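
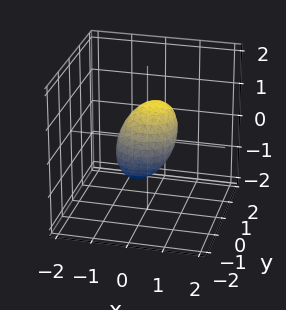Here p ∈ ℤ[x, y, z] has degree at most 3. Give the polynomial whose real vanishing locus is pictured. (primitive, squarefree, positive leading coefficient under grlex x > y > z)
3*x^2 - x*z + 3*y^2 - 3*y*z + 3*z^2 - 2

Degree: a generic line meets the surface in up to 2 points, so deg p = 2.
Solving for integer coefficients yields p as stated.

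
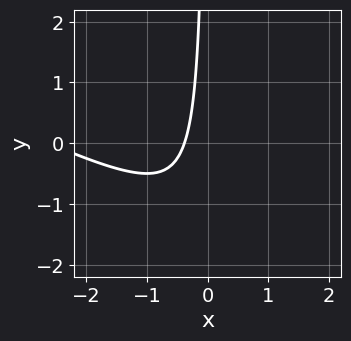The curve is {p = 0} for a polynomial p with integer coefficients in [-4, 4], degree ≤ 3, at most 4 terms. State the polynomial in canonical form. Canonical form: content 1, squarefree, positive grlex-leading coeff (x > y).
Degree: a generic line meets the curve in up to 2 points, so deg p = 2.
Reading off the gridlines: no y-intercept at any integer in the box.
Together with the visible shape, these determine p as stated.

x^2 + 2*x*y + 3*x + 1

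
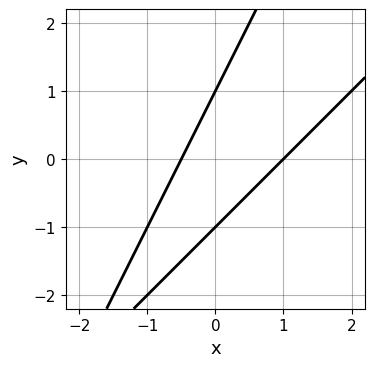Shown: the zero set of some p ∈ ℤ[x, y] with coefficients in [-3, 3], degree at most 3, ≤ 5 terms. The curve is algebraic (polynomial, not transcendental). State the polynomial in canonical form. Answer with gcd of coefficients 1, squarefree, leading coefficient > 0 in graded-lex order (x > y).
2*x^2 - 3*x*y + y^2 - x - 1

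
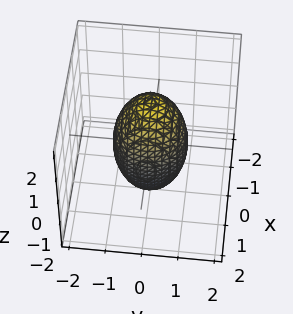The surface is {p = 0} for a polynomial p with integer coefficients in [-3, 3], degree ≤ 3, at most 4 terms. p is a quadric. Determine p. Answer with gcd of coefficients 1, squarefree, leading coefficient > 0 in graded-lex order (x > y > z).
3*x^2 + 3*y^2 + z^2 - 3

deg p = 2. A closed, bounded, convex surface; a quadric.
Symmetries: mirror symmetry z ↦ −z ⇒ only even powers of z; rotational symmetry about the z-axis ⇒ p depends on x, y only through x² + y².
From the visible intercepts: among the integer gridlines, it crosses the y-axis at y ∈ {-1, 1}; the x-axis gridline crossings are at x ∈ {-1, 1}; a circular section at z = 1 has radius between 0 and 1.
Together with the visible shape, these determine p as stated.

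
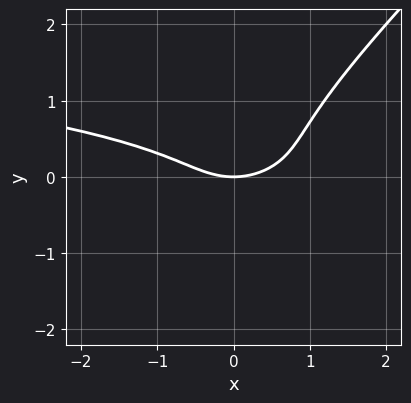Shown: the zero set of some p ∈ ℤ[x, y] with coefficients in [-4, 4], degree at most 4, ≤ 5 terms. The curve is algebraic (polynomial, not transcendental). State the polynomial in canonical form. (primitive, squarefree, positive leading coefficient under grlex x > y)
3*x*y^2 - 3*y^3 + x^2 - 2*y

1. deg p = 3.
2. Checking where it meets the axes: it meets the y-axis at y = 0 (among the integer gridlines); it crosses the x-axis at the gridline x = 0.
3. Putting this together gives p.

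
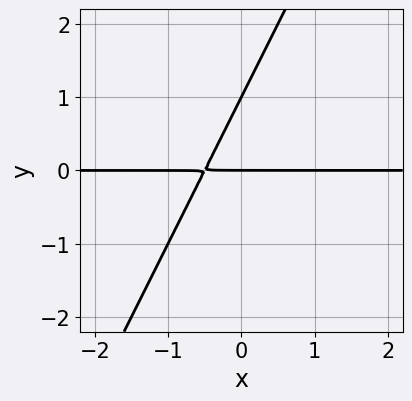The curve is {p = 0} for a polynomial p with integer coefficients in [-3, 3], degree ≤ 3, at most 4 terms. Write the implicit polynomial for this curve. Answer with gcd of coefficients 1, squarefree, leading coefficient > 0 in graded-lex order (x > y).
First, the degree is 2 — the shape is more complex than any degree-1 curve.
Then, against the integer gridlines: the visible x-axis segment lies entirely on the curve; the y-axis gridline crossings are at y ∈ {0, 1}.
Finally, these observations pin down the coefficients.

2*x*y - y^2 + y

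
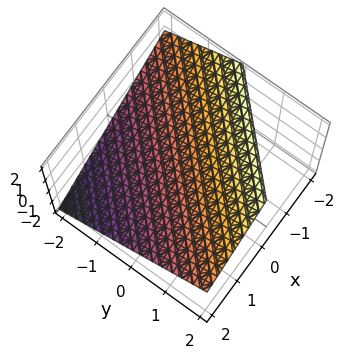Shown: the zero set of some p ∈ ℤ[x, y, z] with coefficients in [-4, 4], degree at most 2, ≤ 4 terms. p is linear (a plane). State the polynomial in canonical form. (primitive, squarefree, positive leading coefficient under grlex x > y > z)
2*x - 2*y + 3*z - 2

1. The degree is 1 — the surface is flat (a plane).
2. From the axis intercepts and sections: it meets the y-axis at y = -1 (among the integer gridlines); it meets the x-axis at x = 1 (among the integer gridlines).
3. The integer polynomial consistent with all of this is the stated p.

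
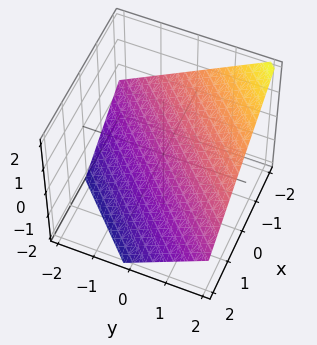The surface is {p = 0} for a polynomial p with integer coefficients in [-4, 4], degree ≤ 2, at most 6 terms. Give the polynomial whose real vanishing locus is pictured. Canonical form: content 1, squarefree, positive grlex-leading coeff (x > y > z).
1. Degree: the surface is flat (a plane), so deg p = 1.
2. Observable constraints: it meets the x-axis at x = -1 (among the integer gridlines); one y-axis crossing is at y = 1.
3. Fitting integer coefficients to these (and the overall shape) gives p.

2*x - 2*y + 3*z + 2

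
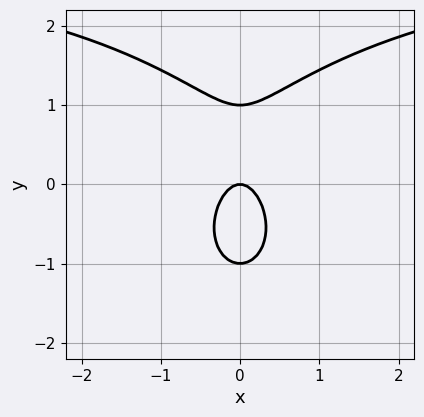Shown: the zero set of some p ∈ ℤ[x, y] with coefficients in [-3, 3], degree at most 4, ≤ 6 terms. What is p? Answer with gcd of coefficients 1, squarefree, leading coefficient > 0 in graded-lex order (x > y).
x^2*y + y^3 - 3*x^2 - y

Degree: the shape is more complex than any degree-2 curve, so deg p = 3.
Symmetries: it's symmetric under x → −x, forcing even powers of x.
Checking where it meets the axes: among the integer gridlines, it crosses the y-axis at y ∈ {-1, 0, 1}; it meets the x-axis at x = 0 (among the integer gridlines).
These observations pin down the coefficients.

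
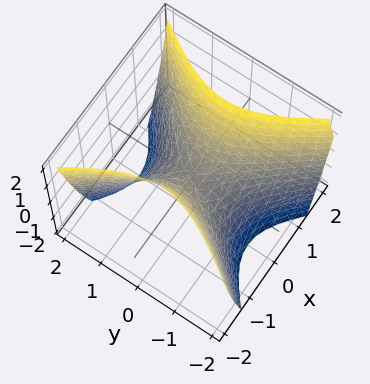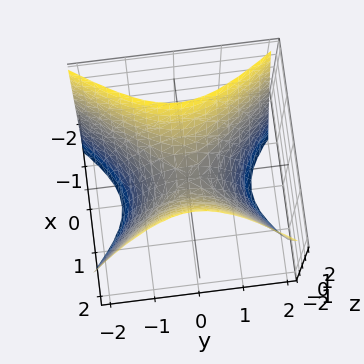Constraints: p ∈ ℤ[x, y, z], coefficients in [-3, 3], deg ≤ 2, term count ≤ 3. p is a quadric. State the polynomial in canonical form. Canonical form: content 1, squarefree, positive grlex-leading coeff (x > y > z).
3*x^2 - 2*y^2 - 2*z

First, the degree is 2 — a hyperbolic paraboloid; a quadric.
Next, symmetries: mirror symmetry x ↦ −x ⇒ only even powers of x; mirror symmetry y ↦ −y ⇒ only even powers of y.
Then, from the visible intercepts: one x-axis crossing is at x = 0; it crosses the y-axis at the gridline y = 0.
Finally, these observations pin down the coefficients.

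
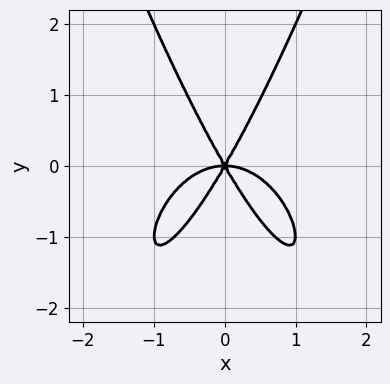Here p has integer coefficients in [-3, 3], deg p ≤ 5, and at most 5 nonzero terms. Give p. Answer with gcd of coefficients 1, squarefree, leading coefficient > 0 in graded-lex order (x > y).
(a) The degree is 4 — the shape is more complex than any degree-3 curve.
(b) Symmetries: it's symmetric under x → −x, forcing even powers of x.
(c) Against the integer gridlines: one x-axis crossing is at x = 0; it meets the y-axis at y = 0 (among the integer gridlines).
(d) Together with the visible shape, these determine p as stated.

2*x^4 + 3*x^2*y - y^3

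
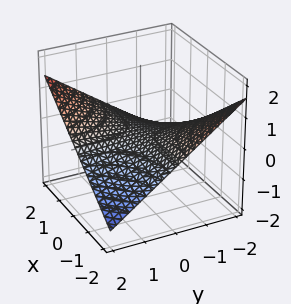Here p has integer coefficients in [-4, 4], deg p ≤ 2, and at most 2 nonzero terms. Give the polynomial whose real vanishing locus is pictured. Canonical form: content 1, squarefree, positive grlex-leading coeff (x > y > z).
x*y - 3*z

1. The degree is 2 — a hyperbolic paraboloid; a quadric.
2. Reading off the gridlines: the visible x-axis segment lies entirely on the surface; it meets the z-axis at z = 0 (among the integer gridlines).
3. Matching integer coefficients to the picture gives p.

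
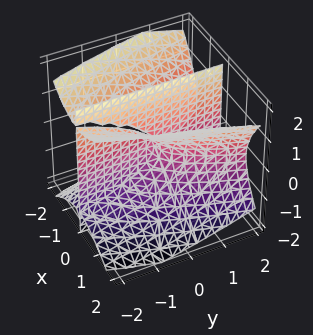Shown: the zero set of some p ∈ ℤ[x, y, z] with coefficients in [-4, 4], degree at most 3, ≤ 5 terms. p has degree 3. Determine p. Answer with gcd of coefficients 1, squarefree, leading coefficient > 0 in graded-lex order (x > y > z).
x^3 - x*z^2 - x*y

First, I count 2 distinct pieces. Treating them together as one polynomial.
Then, degree: no degree-2 surface has this shape, so deg p = 3.
Next, reading off the gridlines: one x-axis crossing is at x = 0; the visible z-axis segment lies entirely on the surface.
Finally, fitting integer coefficients to these (and the overall shape) gives p. Check: (0, 2, 0) on the y-axis lies on the surface, and p(0, 2, 0) = 0. ✓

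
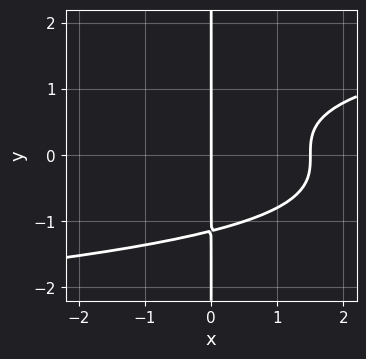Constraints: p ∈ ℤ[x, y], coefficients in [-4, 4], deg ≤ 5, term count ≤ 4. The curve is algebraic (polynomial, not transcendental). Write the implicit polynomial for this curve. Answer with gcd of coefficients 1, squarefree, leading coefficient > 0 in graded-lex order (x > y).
2*x*y^3 - 2*x^2 + 3*x

1. deg p = 4. The shape is more complex than any degree-3 curve.
2. Reading off the gridlines: one x-axis crossing is at x = 0; the visible y-axis segment lies entirely on the curve.
3. The integer polynomial consistent with all of this is the stated p.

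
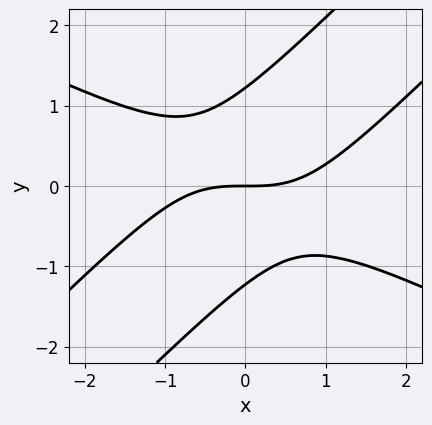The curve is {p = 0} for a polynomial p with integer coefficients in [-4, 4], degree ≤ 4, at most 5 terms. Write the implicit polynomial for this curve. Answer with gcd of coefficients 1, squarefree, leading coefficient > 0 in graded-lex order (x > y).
x^3 - 3*x*y^2 + 2*y^3 - 3*y

The degree is 3 — a generic line meets the curve in up to 3 points.
Checking where it meets the axes: it meets the x-axis at x = 0 (among the integer gridlines); it meets the y-axis at y = 0 (among the integer gridlines).
Matching integer coefficients to the picture gives p.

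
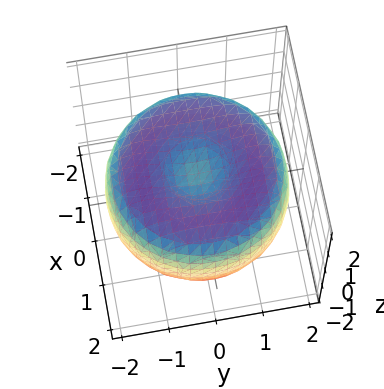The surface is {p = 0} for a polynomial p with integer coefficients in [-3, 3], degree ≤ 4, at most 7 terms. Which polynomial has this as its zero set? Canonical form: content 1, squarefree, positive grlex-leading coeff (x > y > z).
(a) The degree is 4 — a generic line meets the surface in up to 4 points.
(b) Symmetries: the surface is invariant under rotation about z: p = q(x² + y², z).
(c) From the visible intercepts: a circular section at z = 0 has radius between 1 and 2.
(d) These observations pin down the coefficients.

x^4 + 2*x^2*y^2 + y^4 - 3*x^2 - 3*y^2 + 3*z^2 - 2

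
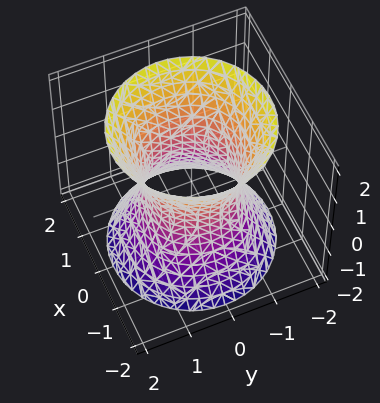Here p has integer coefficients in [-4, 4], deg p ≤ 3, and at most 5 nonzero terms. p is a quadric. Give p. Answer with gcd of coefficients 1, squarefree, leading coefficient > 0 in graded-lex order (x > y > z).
First, degree: an hourglass — one-sheet hyperboloid; a quadric, so deg p = 2.
Then, symmetries: the z ↦ −z reflection is a symmetry, so z appears only in even powers; the surface is invariant under rotation about z: p = q(x² + y², z).
Next, observable constraints: no z-intercept at any integer in the box; among the integer gridlines, it crosses the y-axis at y ∈ {-1, 1}; the x-axis gridline crossings are at x ∈ {-1, 1}; a circular section at z = 2 has radius between 1 and 2.
Finally, together with the visible shape, these determine p as stated.

2*x^2 + 2*y^2 - z^2 - 2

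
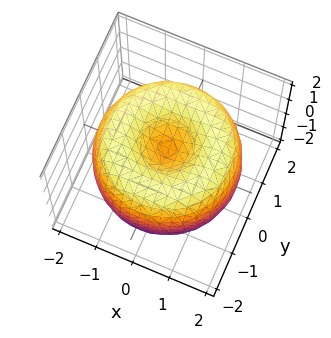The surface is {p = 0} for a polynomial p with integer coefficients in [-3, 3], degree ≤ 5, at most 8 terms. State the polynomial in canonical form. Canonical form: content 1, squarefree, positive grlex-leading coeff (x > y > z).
Degree: a generic line meets the surface in up to 4 points, so deg p = 4.
By symmetry, every cross-section ⟂ z is a circle, so x, y appear only via x² + y².
Reading off the gridlines: a circular section at z = 0 has radius between 1 and 2.
Matching integer coefficients to the picture gives p.

x^4 + 2*x^2*y^2 + y^4 - 3*x^2 - 3*y^2 + 2*z^2 - 1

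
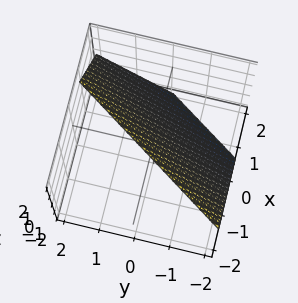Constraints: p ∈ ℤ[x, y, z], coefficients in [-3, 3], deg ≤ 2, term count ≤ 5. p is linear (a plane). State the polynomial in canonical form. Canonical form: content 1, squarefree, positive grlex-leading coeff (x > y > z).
3*x - 2*y + 2*z - 2

(a) Degree: the surface is flat (a plane), so deg p = 1.
(b) From the visible intercepts: it crosses the z-axis at the gridline z = 1; one y-axis crossing is at y = -1.
(c) Fitting integer coefficients to these (and the overall shape) gives p.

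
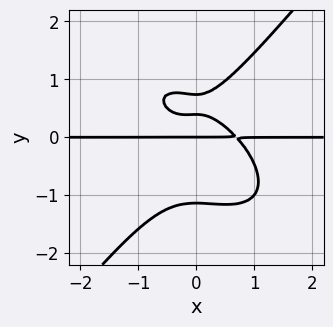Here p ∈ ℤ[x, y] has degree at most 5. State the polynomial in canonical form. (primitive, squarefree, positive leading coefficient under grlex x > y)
1. Degree: no degree-3 curve has this shape, so deg p = 4.
2. Observable constraints: the visible x-axis segment lies entirely on the curve; it crosses the y-axis at the gridline y = 0.
3. Assembling these constraints gives the stated polynomial.

3*x^3*y + 2*x^2*y^2 - 3*y^4 + 3*y^2 - y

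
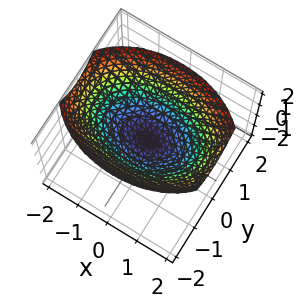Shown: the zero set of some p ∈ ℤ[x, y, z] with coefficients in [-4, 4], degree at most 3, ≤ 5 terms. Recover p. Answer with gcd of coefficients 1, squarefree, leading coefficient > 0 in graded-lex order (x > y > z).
x^2 + 2*y^2 - 3*z

First, deg p = 2. A single bowl opening along one axis; a quadric.
Then, symmetries: mirror symmetry y ↦ −y ⇒ only even powers of y; mirror symmetry x ↦ −x ⇒ only even powers of x.
Next, observable constraints: one x-axis crossing is at x = 0; it meets the z-axis at z = 0 (among the integer gridlines).
Finally, matching integer coefficients to the picture gives p.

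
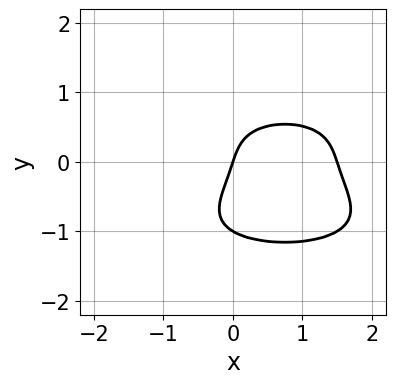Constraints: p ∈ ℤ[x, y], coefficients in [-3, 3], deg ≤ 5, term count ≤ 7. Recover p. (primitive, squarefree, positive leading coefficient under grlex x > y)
(a) Degree: the shape is more complex than any degree-3 curve, so deg p = 4.
(b) Reading off the gridlines: the y-axis gridline crossings are at y ∈ {-1, 0}; it crosses the x-axis at the gridline x = 0.
(c) The integer polynomial consistent with all of this is the stated p.

3*y^4 + 2*y^3 + 2*x^2 - 3*x + y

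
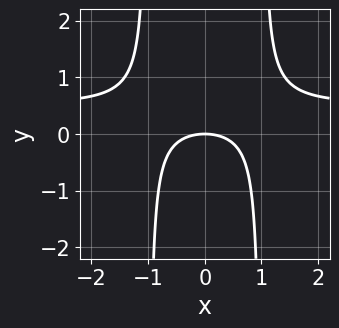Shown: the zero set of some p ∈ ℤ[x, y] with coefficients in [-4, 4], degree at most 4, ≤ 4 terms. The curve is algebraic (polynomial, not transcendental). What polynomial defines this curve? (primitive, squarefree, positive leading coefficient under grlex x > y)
2*x^2*y - x^2 - 2*y

1. The degree is 3 — a generic line meets the curve in up to 3 points.
2. Symmetries: the x ↦ −x reflection is a symmetry, so x appears only in even powers.
3. Checking where it meets the axes: it meets the y-axis at y = 0 (among the integer gridlines); it crosses the x-axis at the gridline x = 0.
4. Together with the visible shape, these determine p as stated.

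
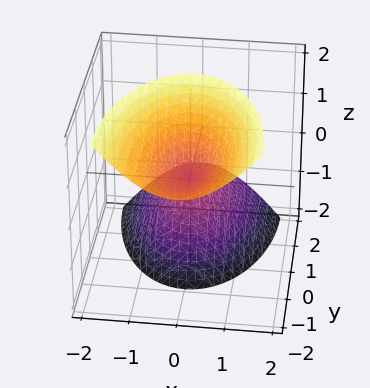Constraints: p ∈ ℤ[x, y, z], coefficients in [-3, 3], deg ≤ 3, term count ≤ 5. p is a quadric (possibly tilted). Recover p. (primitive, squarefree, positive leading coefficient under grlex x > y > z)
(a) The picture has 2 separate pieces. Treating them together as one polynomial.
(b) The degree is 2 — no degree-1 surface has this shape.
(c) From the visible intercepts: one x-axis crossing is at x = 0; it crosses the y-axis at the gridline y = 0; it crosses the z-axis at the gridline z = 0.
(d) The integer polynomial consistent with all of this is the stated p.

3*x^2 + y^2 + 2*y*z - z^2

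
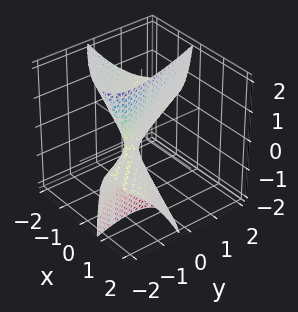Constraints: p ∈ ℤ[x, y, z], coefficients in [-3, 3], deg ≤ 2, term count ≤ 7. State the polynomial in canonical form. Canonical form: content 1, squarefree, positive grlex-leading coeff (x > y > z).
2*x^2 + 3*x*y + 2*x*z + y^2 - z

(a) Degree: no degree-1 surface has this shape, so deg p = 2.
(b) Reading off the gridlines: one y-axis crossing is at y = 0; it meets the x-axis at x = 0 (among the integer gridlines); it crosses the z-axis at the gridline z = 0.
(c) Matching integer coefficients to the picture gives p.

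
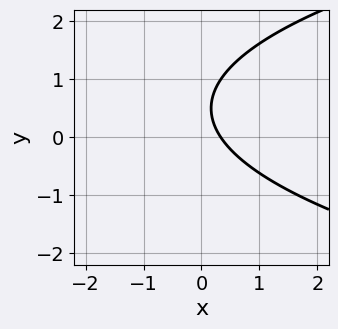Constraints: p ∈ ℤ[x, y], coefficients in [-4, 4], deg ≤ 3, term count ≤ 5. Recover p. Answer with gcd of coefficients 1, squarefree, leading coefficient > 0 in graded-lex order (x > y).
2*y^2 - 3*x - 2*y + 1

First, the degree is 2 — no degree-1 curve has this shape.
Next, against the integer gridlines: the curve avoids every integer y-axis point in the box.
Finally, these observations pin down the coefficients.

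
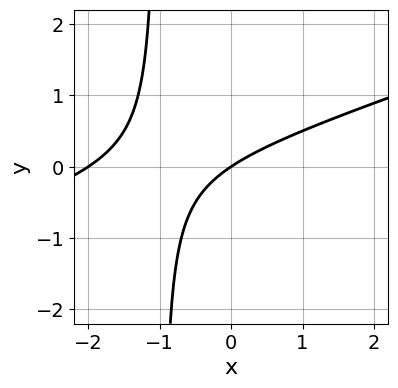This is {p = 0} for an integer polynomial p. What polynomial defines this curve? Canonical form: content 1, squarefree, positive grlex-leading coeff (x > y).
x^2 - 3*x*y + 2*x - 3*y

First, degree: a generic line meets the curve in up to 2 points, so deg p = 2.
Next, against the integer gridlines: it meets the y-axis at y = 0 (among the integer gridlines); among the integer gridlines, it crosses the x-axis at x ∈ {-2, 0}.
Finally, matching integer coefficients to the picture gives p.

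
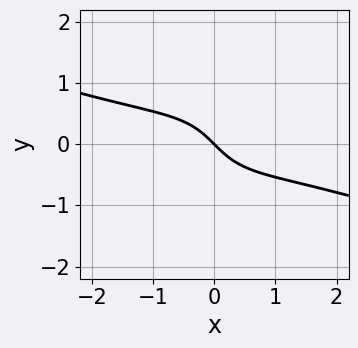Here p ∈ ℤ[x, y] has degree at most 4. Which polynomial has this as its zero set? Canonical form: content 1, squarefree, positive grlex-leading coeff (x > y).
The degree is 3 — a generic line meets the curve in up to 3 points.
From the axis intercepts and sections: it crosses the y-axis at the gridline y = 0; it meets the x-axis at x = 0 (among the integer gridlines).
Fitting integer coefficients to these (and the overall shape) gives p.

x^3 + 3*x^2*y + 2*y^3 + 2*x + 2*y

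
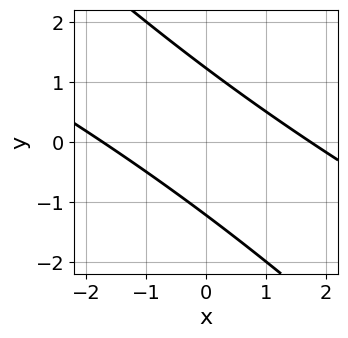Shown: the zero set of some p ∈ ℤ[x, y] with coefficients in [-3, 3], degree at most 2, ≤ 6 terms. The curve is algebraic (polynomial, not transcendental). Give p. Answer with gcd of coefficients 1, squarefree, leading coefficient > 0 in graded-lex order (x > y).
1. deg p = 2. A generic line meets the curve in up to 2 points.
2. Matching integer coefficients to the picture gives p.

x^2 + 3*x*y + 2*y^2 - 3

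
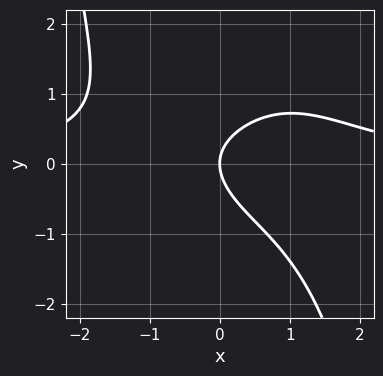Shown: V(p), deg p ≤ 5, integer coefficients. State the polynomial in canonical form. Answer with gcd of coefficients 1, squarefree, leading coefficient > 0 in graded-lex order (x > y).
1. Degree: no degree-3 curve has this shape, so deg p = 4.
2. From the visible intercepts: it crosses the x-axis at the gridline x = 0; it meets the y-axis at y = 0 (among the integer gridlines).
3. Solving for integer coefficients yields p as stated.

x^3*y + x*y + 3*y^2 - 3*x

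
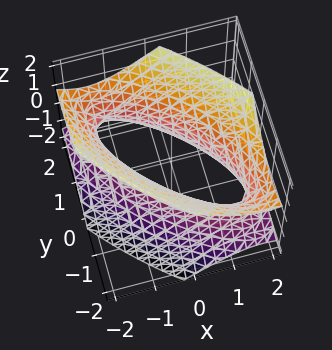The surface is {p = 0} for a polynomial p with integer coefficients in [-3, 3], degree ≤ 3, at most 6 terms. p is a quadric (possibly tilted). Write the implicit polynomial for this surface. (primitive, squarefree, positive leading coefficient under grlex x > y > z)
(a) The degree is 2 — no degree-1 surface has this shape.
(b) Observable constraints: the x-axis gridline crossings are at x ∈ {-1, 1}; the surface avoids every integer z-axis point in the box.
(c) Putting this together gives p. Check: (0, -1, 0) on the y-axis lies on the surface, and p(0, -1, 0) = 0. ✓

2*x^2 + 3*x*y + 2*y^2 - 2*z^2 - 2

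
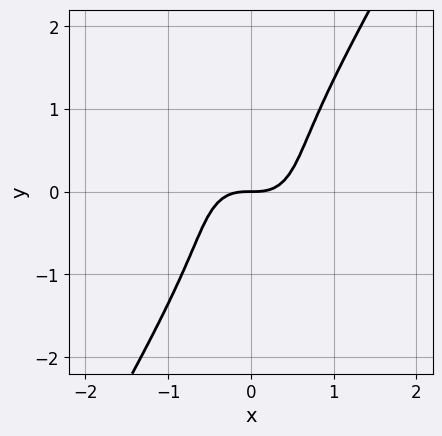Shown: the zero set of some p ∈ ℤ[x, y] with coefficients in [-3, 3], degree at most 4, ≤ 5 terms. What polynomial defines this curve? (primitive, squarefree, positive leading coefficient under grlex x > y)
2*x^3 + x*y^2 - y^3 - y

1. Degree: no degree-2 curve has this shape, so deg p = 3.
2. From the axis intercepts and sections: it meets the x-axis at x = 0 (among the integer gridlines); one y-axis crossing is at y = 0.
3. Solving for integer coefficients yields p as stated.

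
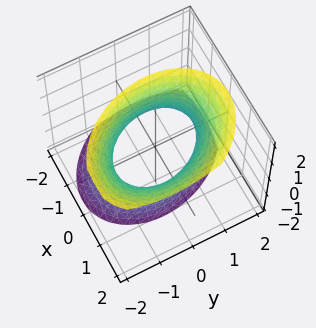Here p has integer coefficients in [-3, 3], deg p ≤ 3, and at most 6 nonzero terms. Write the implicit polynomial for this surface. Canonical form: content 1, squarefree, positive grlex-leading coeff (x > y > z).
Degree: no degree-1 surface has this shape, so deg p = 2.
Against the integer gridlines: it misses every integer gridline on the z-axis; among the integer gridlines, it crosses the x-axis at x ∈ {-1, 1}.
Fitting integer coefficients to these (and the overall shape) gives p.

3*x^2 + x*y - 2*x*z + 2*y^2 - z^2 - 3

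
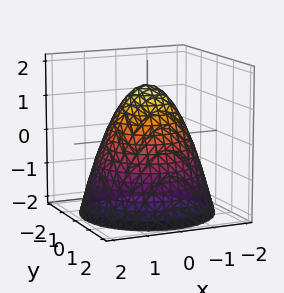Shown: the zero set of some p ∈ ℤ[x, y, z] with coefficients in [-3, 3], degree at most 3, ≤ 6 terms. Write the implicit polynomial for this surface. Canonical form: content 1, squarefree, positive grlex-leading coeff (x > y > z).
deg p = 2.
Symmetries: the z-axis is an axis of rotation, so x and y enter only as x² + y².
Reading off the gridlines: a circular section at z = -1 has radius between 1 and 2.
The integer polynomial consistent with all of this is the stated p.

2*x^2 + 2*y^2 + 2*z - 3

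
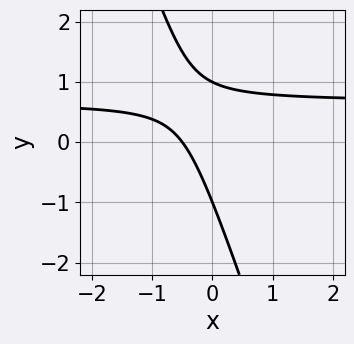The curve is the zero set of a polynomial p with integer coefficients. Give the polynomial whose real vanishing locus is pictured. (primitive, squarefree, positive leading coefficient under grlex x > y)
3*x*y + y^2 - 2*x - 1

First, degree: a generic line meets the curve in up to 2 points, so deg p = 2.
Then, observable constraints: among the integer gridlines, it crosses the y-axis at y ∈ {-1, 1}.
Finally, these observations pin down the coefficients.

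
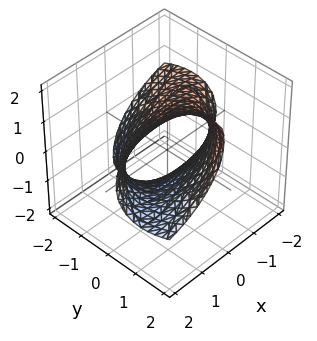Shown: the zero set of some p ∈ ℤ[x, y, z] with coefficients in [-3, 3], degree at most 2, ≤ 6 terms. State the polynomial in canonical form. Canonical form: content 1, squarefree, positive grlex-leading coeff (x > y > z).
1. The degree is 2 — a generic line meets the surface in up to 2 points.
2. The integer polynomial consistent with all of this is the stated p.

x^2 - 3*x*y + 2*y^2 - 3*y*z + 2*z^2 - 3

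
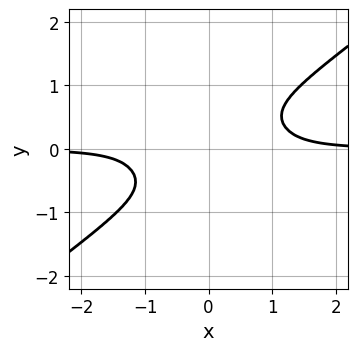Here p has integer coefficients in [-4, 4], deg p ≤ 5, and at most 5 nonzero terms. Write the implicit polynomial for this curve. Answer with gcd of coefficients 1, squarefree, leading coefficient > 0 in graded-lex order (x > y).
2*x^3*y - x^2*y^2 - 3*y^4 - 1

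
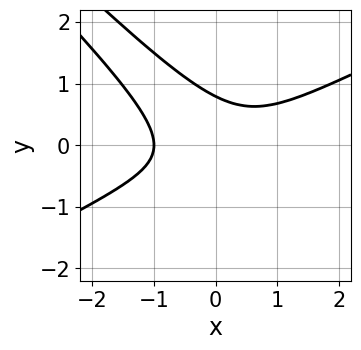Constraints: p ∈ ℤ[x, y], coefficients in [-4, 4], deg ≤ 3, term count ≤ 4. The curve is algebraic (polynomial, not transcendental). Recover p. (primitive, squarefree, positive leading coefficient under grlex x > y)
1. deg p = 3. A generic line meets the curve in up to 3 points.
2. Observable constraints: it crosses the x-axis at the gridline x = -1.
3. Together with the visible shape, these determine p as stated.

x^3 - 3*x*y^2 - 2*y^3 + 1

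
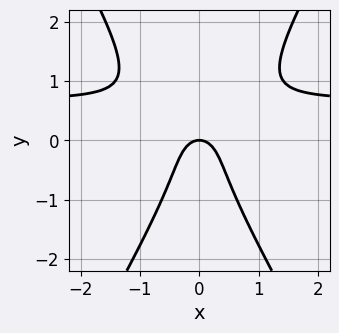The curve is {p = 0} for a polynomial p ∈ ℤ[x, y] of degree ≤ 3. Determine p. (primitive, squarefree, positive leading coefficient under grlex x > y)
3*x^2*y - y^3 - 2*x^2 - y

(a) deg p = 3. A generic line meets the curve in up to 3 points.
(b) Symmetries: mirror symmetry x ↦ −x ⇒ only even powers of x.
(c) Checking where it meets the axes: one x-axis crossing is at x = 0; it crosses the y-axis at the gridline y = 0.
(d) These observations pin down the coefficients.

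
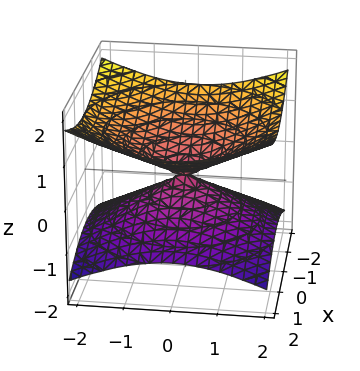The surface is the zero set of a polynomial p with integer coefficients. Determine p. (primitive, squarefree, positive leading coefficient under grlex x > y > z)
Degree: two nappes meeting at a single point; a quadric, so deg p = 2.
Symmetries: it's symmetric under z → −z, forcing even powers of z; the z-axis is an axis of rotation, so x and y enter only as x² + y².
From the visible intercepts: a circular section at z = 1 has radius between 1 and 2; one z-axis crossing is at z = 0.
Fitting integer coefficients to these (and the overall shape) gives p.

x^2 + y^2 - 3*z^2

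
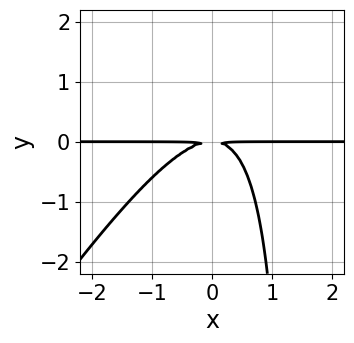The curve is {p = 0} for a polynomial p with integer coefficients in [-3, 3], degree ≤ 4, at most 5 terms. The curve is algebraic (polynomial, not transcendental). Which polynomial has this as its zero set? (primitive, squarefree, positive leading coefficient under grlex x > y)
3*x^2*y - 2*x*y^2 + 3*y^2

First, deg p = 3. The shape is more complex than any degree-2 curve.
Then, from the axis intercepts and sections: every point of the x-axis in the box is on the curve.
Finally, these observations pin down the coefficients.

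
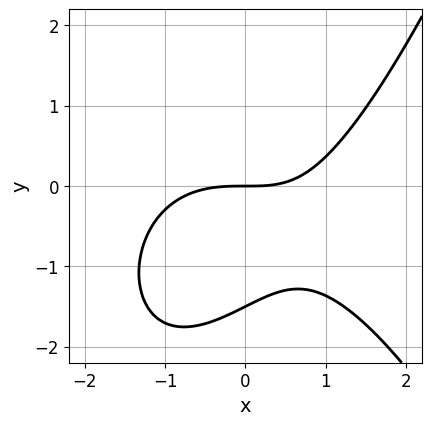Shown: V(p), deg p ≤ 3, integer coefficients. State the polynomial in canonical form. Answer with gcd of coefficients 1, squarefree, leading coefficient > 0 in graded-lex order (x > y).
deg p = 3.
Against the integer gridlines: it crosses the x-axis at the gridline x = 0; one y-axis crossing is at y = 0.
Solving for integer coefficients yields p as stated.

x^3 + x*y - 2*y^2 - 3*y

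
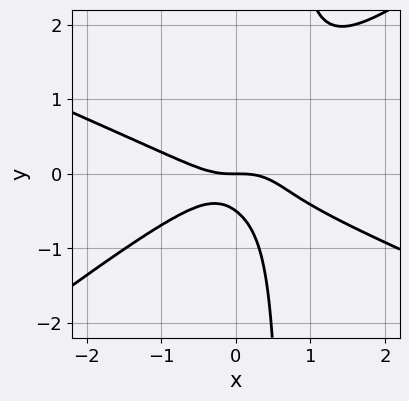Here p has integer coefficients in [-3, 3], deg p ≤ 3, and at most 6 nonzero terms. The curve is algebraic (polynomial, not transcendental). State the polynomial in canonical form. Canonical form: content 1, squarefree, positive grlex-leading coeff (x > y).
First, the degree is 3 — no degree-2 curve has this shape.
Then, from the axis intercepts and sections: it crosses the x-axis at the gridline x = 0; one y-axis crossing is at y = 0.
Finally, matching integer coefficients to the picture gives p.

x^3 + x^2*y - 3*x*y^2 + 2*y^2 + y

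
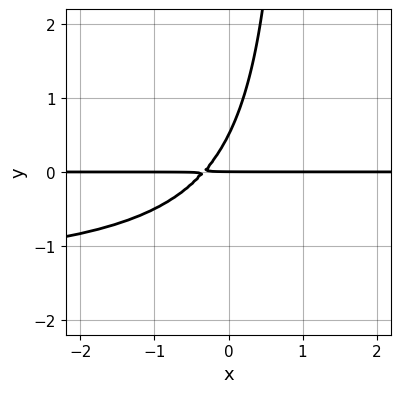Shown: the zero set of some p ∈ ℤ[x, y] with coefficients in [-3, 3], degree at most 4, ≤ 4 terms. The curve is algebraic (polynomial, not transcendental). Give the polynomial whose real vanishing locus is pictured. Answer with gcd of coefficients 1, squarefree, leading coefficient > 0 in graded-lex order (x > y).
2*x*y^2 + 3*x*y - 2*y^2 + y

First, degree: a generic line meets the curve in up to 3 points, so deg p = 3.
Next, observable constraints: the visible x-axis segment lies entirely on the curve; it meets the y-axis at y = 0 (among the integer gridlines).
Finally, together with the visible shape, these determine p as stated.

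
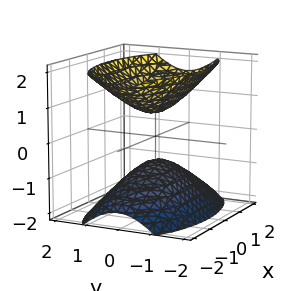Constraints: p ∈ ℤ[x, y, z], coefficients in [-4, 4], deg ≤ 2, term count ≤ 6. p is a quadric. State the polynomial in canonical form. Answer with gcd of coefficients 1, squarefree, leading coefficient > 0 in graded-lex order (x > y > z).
First, the picture has 2 separate pieces.
Next, the degree is 2 — two sheets facing apart; a quadric.
Then, symmetries: it's symmetric under z → −z, forcing even powers of z; mirror symmetry y ↦ −y ⇒ only even powers of y; it's symmetric under x → −x, forcing even powers of x.
Next, reading off the gridlines: no x-intercept at any integer in the box; the surface avoids every integer y-axis point in the box.
Finally, putting this together gives p.

x^2 + 3*y^2 - 2*z^2 + 1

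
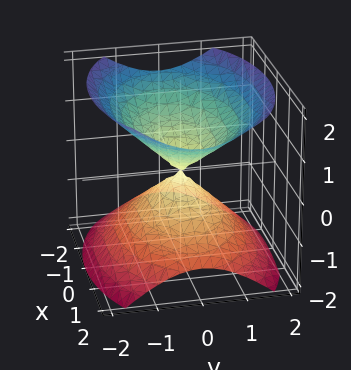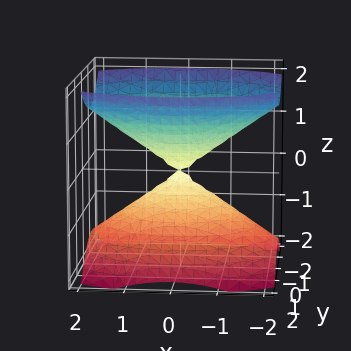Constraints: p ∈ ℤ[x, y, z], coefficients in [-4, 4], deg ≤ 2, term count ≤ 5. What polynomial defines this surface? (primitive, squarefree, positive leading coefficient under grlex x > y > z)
(a) I count 2 distinct pieces. They look like related sheets of one shape, so recover p as a whole.
(b) deg p = 2. A double cone through the origin; a quadric.
(c) Symmetries: mirror symmetry x ↦ −x ⇒ only even powers of x; it's symmetric under z → −z, forcing even powers of z; the y ↦ −y reflection is a symmetry, so y appears only in even powers.
(d) Observable constraints: one x-axis crossing is at x = 0; one z-axis crossing is at z = 0; one y-axis crossing is at y = 0.
(e) Fitting integer coefficients to these (and the overall shape) gives p.

x^2 + 2*y^2 - 2*z^2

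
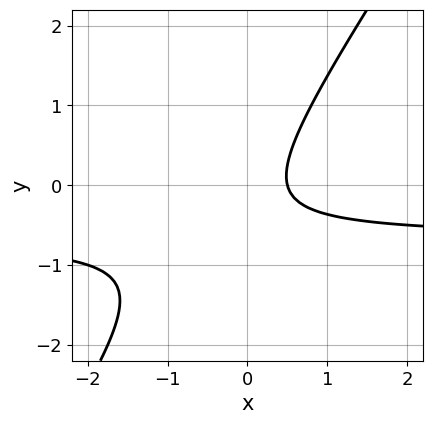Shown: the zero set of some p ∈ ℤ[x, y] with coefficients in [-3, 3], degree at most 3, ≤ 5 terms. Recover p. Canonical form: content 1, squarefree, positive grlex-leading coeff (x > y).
3*x*y - 2*y^2 + 2*x - y - 1

First, degree: a generic line meets the curve in up to 2 points, so deg p = 2.
Then, observable constraints: the curve avoids every integer y-axis point in the box.
Finally, assembling these constraints gives the stated polynomial.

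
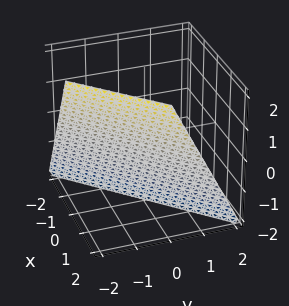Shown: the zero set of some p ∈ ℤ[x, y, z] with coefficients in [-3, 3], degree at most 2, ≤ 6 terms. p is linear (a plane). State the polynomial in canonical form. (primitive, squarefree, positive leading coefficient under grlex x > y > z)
2*x - 2*y - z - 2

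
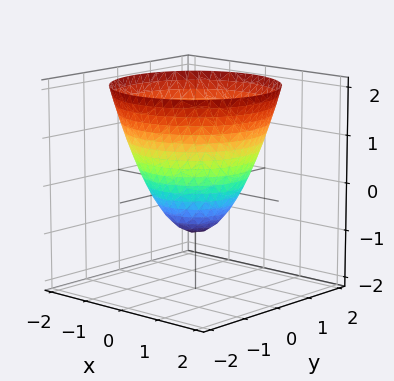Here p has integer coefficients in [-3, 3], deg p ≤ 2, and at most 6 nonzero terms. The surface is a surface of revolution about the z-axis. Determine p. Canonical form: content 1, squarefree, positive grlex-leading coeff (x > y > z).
deg p = 2.
Symmetries: the surface is invariant under rotation about z: p = q(x² + y², z).
From the axis intercepts and sections: a circular section at z = 2 has radius between 1 and 2; the x-axis gridline crossings are at x ∈ {-1, 1}; one z-axis crossing is at z = -1; among the integer gridlines, it crosses the y-axis at y ∈ {-1, 1}.
Solving for integer coefficients yields p as stated.

x^2 + y^2 - z - 1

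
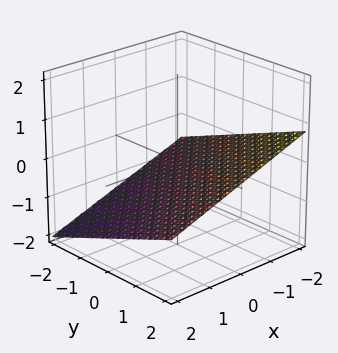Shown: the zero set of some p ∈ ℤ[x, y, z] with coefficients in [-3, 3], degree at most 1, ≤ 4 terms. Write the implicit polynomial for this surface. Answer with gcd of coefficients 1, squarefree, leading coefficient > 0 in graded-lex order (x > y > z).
x - y + 3*z + 2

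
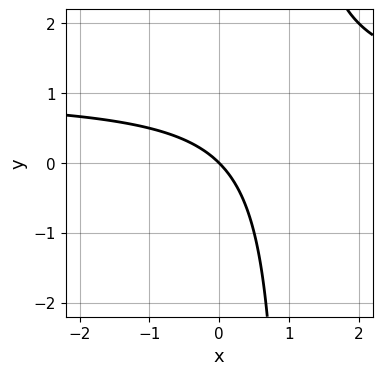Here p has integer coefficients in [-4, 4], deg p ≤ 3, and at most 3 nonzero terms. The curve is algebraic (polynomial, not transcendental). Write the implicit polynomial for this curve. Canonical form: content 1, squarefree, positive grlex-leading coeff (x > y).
First, the degree is 2 — the shape is more complex than any degree-1 curve.
Next, checking where it meets the axes: it crosses the x-axis at the gridline x = 0; it meets the y-axis at y = 0 (among the integer gridlines).
Finally, matching integer coefficients to the picture gives p.

x*y - x - y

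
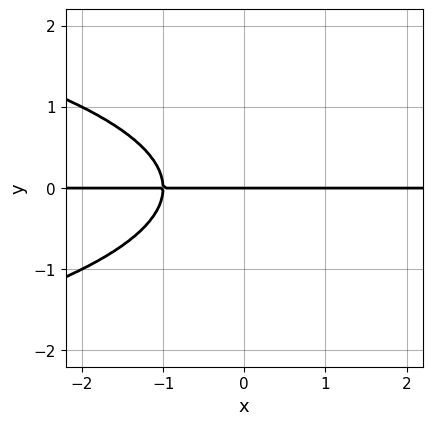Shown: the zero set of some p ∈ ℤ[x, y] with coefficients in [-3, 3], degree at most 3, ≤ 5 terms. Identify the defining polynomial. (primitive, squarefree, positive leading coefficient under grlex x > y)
y^3 + x*y + y

1. The degree is 3 — no degree-2 curve has this shape.
2. From the visible intercepts: every point of the x-axis in the box is on the curve; it meets the y-axis at y = 0 (among the integer gridlines).
3. Assembling these constraints gives the stated polynomial.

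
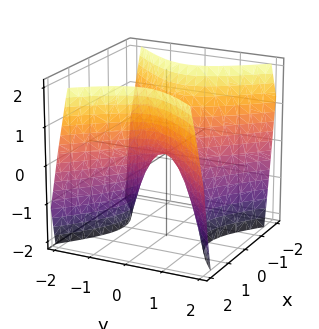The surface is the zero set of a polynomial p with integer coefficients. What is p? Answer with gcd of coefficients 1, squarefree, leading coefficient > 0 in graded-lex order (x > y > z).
3*x^2 - 3*y^2 - 2*z

The degree is 2 — a hyperbolic paraboloid; a quadric.
Symmetries: the y ↦ −y reflection is a symmetry, so y appears only in even powers; mirror symmetry x ↦ −x ⇒ only even powers of x.
Observable constraints: it crosses the x-axis at the gridline x = 0; it meets the y-axis at y = 0 (among the integer gridlines); it crosses the z-axis at the gridline z = 0.
Matching integer coefficients to the picture gives p.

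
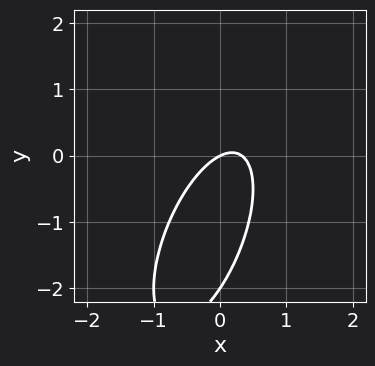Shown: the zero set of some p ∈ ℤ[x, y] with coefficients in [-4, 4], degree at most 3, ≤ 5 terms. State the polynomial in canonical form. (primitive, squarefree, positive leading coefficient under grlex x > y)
First, the degree is 2 — no degree-1 curve has this shape.
Next, observable constraints: among the integer gridlines, it crosses the y-axis at y ∈ {-2, 0}; it crosses the x-axis at the gridline x = 0.
Finally, these observations pin down the coefficients.

3*x^2 - 2*x*y + y^2 - x + 2*y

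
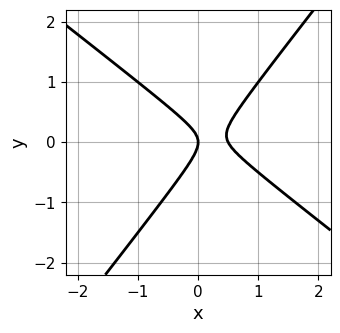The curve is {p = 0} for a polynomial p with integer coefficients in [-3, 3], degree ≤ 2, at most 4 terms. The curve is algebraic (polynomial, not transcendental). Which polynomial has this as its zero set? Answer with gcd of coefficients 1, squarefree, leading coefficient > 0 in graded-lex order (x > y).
(a) Degree: the shape is more complex than any degree-1 curve, so deg p = 2.
(b) Reading off the gridlines: it crosses the y-axis at the gridline y = 0; it meets the x-axis at x = 0 (among the integer gridlines).
(c) These observations pin down the coefficients.

2*x^2 + x*y - 2*y^2 - x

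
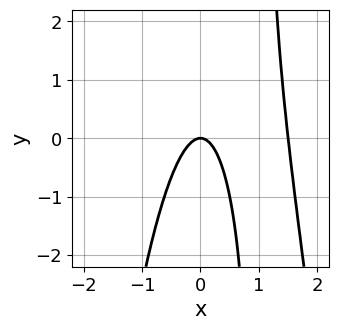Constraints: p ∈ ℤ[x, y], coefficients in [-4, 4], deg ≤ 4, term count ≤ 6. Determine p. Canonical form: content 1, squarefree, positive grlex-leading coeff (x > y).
Degree: no degree-2 curve has this shape, so deg p = 3.
From the visible intercepts: one x-axis crossing is at x = 0; one y-axis crossing is at y = 0.
Together with the visible shape, these determine p as stated.

2*x^3 - 3*x^2 + x*y - y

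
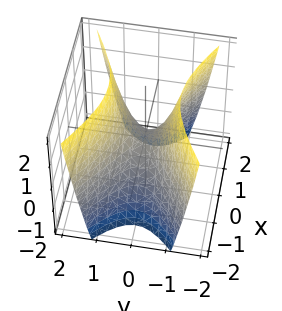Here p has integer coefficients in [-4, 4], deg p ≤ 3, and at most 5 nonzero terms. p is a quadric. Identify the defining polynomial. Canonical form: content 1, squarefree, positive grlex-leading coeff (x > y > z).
x^2 - 2*y^2 + z

First, deg p = 2. A saddle surface; a quadric.
Next, symmetries: the x ↦ −x reflection is a symmetry, so x appears only in even powers; it's symmetric under y → −y, forcing even powers of y.
Next, from the axis intercepts and sections: it crosses the x-axis at the gridline x = 0; it crosses the y-axis at the gridline y = 0; one z-axis crossing is at z = 0.
Finally, matching integer coefficients to the picture gives p.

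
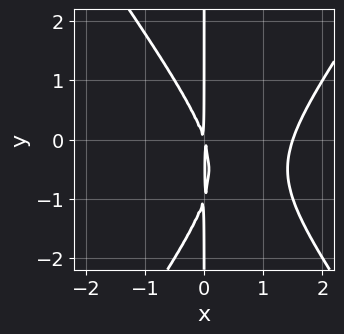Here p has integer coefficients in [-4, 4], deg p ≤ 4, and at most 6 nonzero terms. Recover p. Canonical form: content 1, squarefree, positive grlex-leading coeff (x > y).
1. Degree: a generic line meets the curve in up to 3 points, so deg p = 3.
2. From the visible intercepts: the visible y-axis segment lies entirely on the curve.
3. Solving for integer coefficients yields p as stated.

2*x^3 - x*y^2 - 3*x^2 - x*y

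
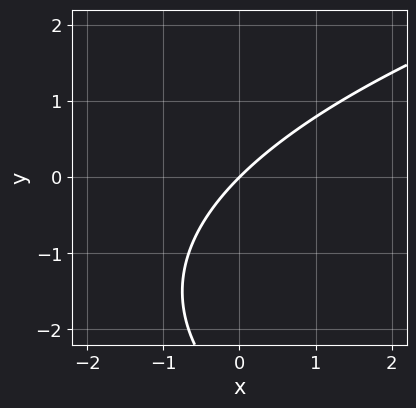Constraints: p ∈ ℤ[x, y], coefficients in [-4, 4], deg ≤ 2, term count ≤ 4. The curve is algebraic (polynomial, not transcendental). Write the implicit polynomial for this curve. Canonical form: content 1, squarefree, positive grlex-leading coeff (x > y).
First, deg p = 2. A generic line meets the curve in up to 2 points.
Then, from the axis intercepts and sections: one y-axis crossing is at y = 0; it meets the x-axis at x = 0 (among the integer gridlines).
Finally, together with the visible shape, these determine p as stated.

y^2 - 3*x + 3*y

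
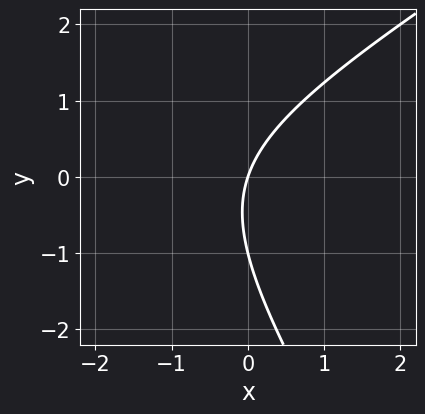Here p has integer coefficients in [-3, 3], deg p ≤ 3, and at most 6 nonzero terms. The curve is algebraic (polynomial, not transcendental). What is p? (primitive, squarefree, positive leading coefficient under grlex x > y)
First, the degree is 2 — the shape is more complex than any degree-1 curve.
Next, from the visible intercepts: the y-axis gridline crossings are at y ∈ {-1, 0}; it meets the x-axis at x = 0 (among the integer gridlines).
Finally, assembling these constraints gives the stated polynomial.

x^2 - x*y - y^2 + 3*x - y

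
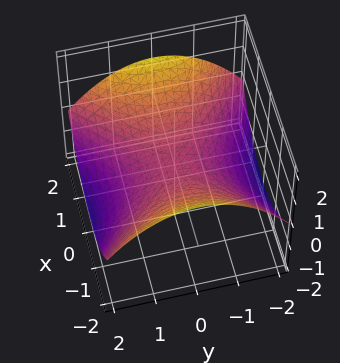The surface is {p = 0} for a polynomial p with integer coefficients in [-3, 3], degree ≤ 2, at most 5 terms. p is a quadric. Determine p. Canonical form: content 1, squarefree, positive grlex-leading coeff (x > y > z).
x^2 - y^2 - 3*z

First, degree: a hyperbolic paraboloid; a quadric, so deg p = 2.
Then, symmetries: the x ↦ −x reflection is a symmetry, so x appears only in even powers; mirror symmetry y ↦ −y ⇒ only even powers of y.
Then, against the integer gridlines: it crosses the z-axis at the gridline z = 0; it crosses the y-axis at the gridline y = 0; it meets the x-axis at x = 0 (among the integer gridlines).
Finally, these observations pin down the coefficients.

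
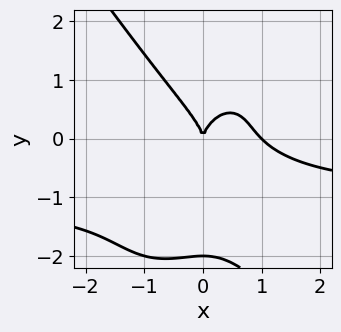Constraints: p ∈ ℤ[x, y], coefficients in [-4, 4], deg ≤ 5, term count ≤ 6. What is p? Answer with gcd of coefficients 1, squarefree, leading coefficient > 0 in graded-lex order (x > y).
1. deg p = 4.
2. From the axis intercepts and sections: among the integer gridlines, it crosses the x-axis at x ∈ {0, 1}; among the integer gridlines, it crosses the y-axis at y ∈ {-2, 0}.
3. Solving for integer coefficients yields p as stated.

3*x^3*y + y^4 + 3*x^3 + 2*y^3 - 3*x^2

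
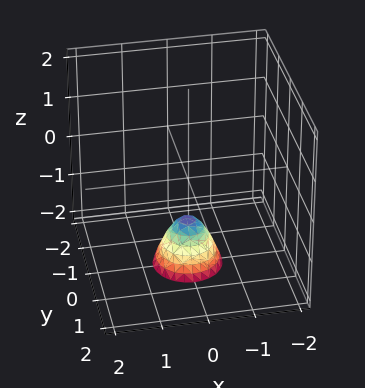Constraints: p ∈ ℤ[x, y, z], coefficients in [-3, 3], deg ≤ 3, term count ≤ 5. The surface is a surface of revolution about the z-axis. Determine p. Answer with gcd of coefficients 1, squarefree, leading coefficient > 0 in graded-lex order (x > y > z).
1. The degree is 2 — a generic line meets the surface in up to 2 points.
2. Symmetries: the surface is invariant under rotation about z: p = q(x² + y², z).
3. From the axis intercepts and sections: a circular section at z = -2 has radius between 0 and 1; it misses every integer gridline on the y-axis; no x-intercept at any integer in the box; it meets the z-axis at z = -1 (among the integer gridlines).
4. Together with the visible shape, these determine p as stated.

2*x^2 + 2*y^2 + z + 1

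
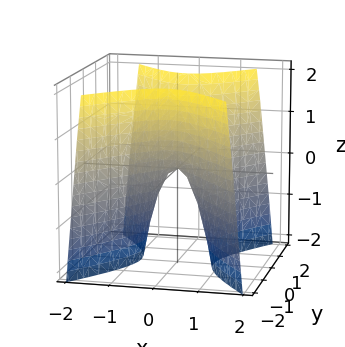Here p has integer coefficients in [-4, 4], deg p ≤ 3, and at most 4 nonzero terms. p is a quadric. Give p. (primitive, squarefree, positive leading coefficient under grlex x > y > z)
3*x^2 - 2*y^2 + z

First, degree: a hyperbolic paraboloid; a quadric, so deg p = 2.
Next, symmetries: it's symmetric under x → −x, forcing even powers of x; it's symmetric under y → −y, forcing even powers of y.
Next, from the axis intercepts and sections: it crosses the z-axis at the gridline z = 0; it crosses the x-axis at the gridline x = 0.
Finally, matching integer coefficients to the picture gives p.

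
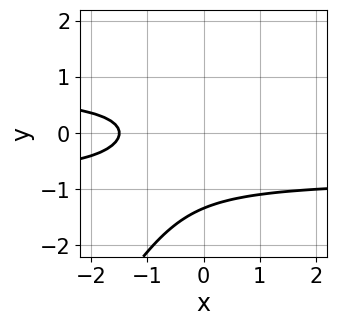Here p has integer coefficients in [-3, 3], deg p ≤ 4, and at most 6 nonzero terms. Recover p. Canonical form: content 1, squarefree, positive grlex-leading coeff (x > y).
1. deg p = 3.
2. Putting this together gives p.

3*x*y^2 - 2*y^3 - y^2 - 2*x - 3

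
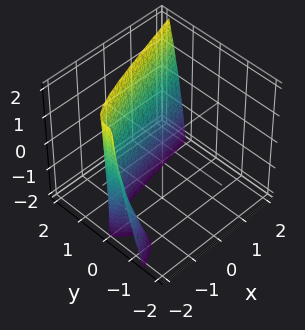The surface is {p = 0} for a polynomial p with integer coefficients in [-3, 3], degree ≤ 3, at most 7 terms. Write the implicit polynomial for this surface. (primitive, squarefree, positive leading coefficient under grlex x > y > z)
1. The degree is 3 — a generic line meets the surface in up to 3 points.
2. Checking where it meets the axes: no z-intercept at any integer in the box; it meets the x-axis at x = -2 (among the integer gridlines).
3. Together with the visible shape, these determine p as stated.

x*y^2 - 3*y^3 + y^2*z + x + 2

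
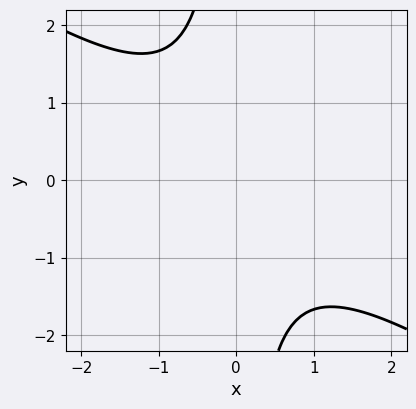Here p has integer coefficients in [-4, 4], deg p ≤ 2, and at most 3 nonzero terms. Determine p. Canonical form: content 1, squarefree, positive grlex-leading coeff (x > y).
1. Degree: no degree-1 curve has this shape, so deg p = 2.
2. From the visible intercepts: the curve avoids every integer x-axis point in the box; the curve avoids every integer y-axis point in the box.
3. These observations pin down the coefficients.

2*x^2 + 3*x*y + 3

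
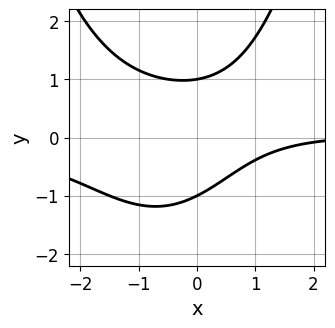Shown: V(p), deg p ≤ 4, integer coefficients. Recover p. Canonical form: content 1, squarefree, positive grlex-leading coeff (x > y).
2*x^2*y + 2*x*y - 3*y^2 - x + 3

First, the degree is 3 — the shape is more complex than any degree-2 curve.
Next, reading off the gridlines: no x-intercept at any integer in the box; among the integer gridlines, it crosses the y-axis at y ∈ {-1, 1}.
Finally, assembling these constraints gives the stated polynomial.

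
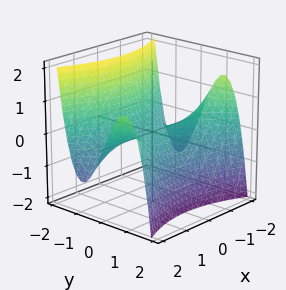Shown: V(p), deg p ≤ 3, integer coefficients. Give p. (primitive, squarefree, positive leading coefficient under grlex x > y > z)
First, the degree is 3 — the shape is more complex than any degree-2 surface.
Then, against the integer gridlines: one y-axis crossing is at y = 0; the visible x-axis segment lies entirely on the surface.
Finally, assembling these constraints gives the stated polynomial.

x^2*y - 2*y^3 - 2*z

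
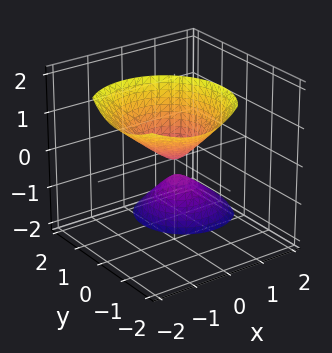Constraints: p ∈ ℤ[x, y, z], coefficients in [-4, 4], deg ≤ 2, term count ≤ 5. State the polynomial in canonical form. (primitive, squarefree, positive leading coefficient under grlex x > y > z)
There are 2 components.
Degree: the shape is more complex than any degree-1 surface, so deg p = 2.
Checking where it meets the axes: one z-axis crossing is at z = 0; one y-axis crossing is at y = 0; it meets the x-axis at x = 0 (among the integer gridlines).
Matching integer coefficients to the picture gives p.

3*x^2 + 3*x*z + 3*y^2 + 3*y*z - z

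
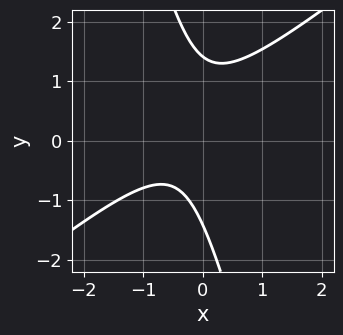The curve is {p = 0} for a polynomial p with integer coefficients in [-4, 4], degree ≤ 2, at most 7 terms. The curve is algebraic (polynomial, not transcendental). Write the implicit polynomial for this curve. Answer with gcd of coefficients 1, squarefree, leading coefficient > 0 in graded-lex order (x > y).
(a) deg p = 2. No degree-1 curve has this shape.
(b) Observable constraints: no x-intercept at any integer in the box.
(c) Solving for integer coefficients yields p as stated.

3*x^2 - 3*x*y - y^2 + 2*x + 2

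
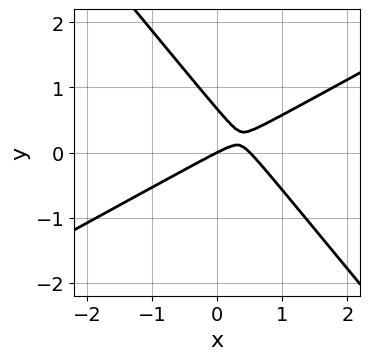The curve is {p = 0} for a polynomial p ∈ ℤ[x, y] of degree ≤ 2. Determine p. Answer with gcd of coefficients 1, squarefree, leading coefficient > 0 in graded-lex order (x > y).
2*x^2 - 2*x*y - 3*y^2 - x + 2*y

deg p = 2. No degree-1 curve has this shape.
Observable constraints: it crosses the x-axis at the gridline x = 0; it crosses the y-axis at the gridline y = 0.
Fitting integer coefficients to these (and the overall shape) gives p.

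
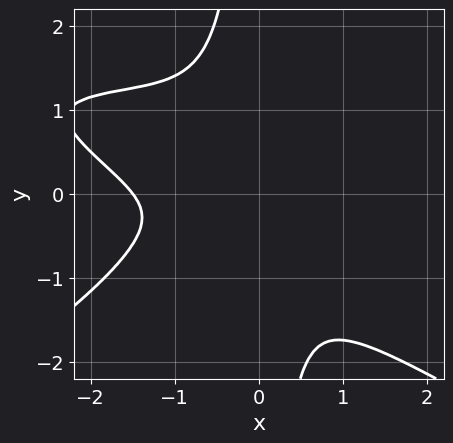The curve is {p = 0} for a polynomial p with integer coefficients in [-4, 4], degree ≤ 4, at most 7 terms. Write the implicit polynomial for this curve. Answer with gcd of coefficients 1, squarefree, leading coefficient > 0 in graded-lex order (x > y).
x^3*y - 3*x*y^3 - 2*x^3 - 3*x^2 - 3*y^2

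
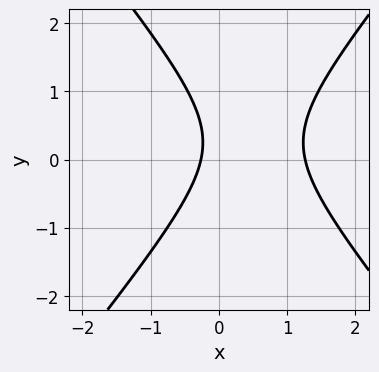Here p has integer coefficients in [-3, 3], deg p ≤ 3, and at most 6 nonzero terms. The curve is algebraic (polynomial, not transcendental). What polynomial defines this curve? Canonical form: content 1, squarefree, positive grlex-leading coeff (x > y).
3*x^2 - 2*y^2 - 3*x + y - 1

1. deg p = 2. No degree-1 curve has this shape.
2. From the visible intercepts: it misses every integer gridline on the y-axis.
3. Matching integer coefficients to the picture gives p.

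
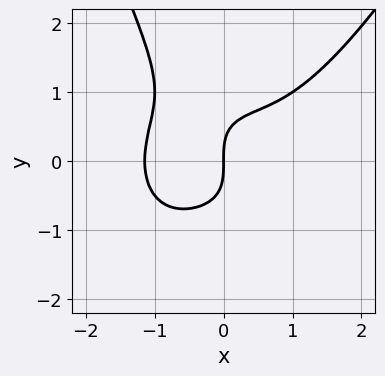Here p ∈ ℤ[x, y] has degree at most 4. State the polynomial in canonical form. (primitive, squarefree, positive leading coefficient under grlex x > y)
First, the degree is 4 — the shape is more complex than any degree-3 curve.
Next, against the integer gridlines: it meets the y-axis at y = 0 (among the integer gridlines); it crosses the x-axis at the gridline x = 0.
Finally, putting this together gives p.

2*x^4 - 3*x*y^2 - 2*y^3 + 3*x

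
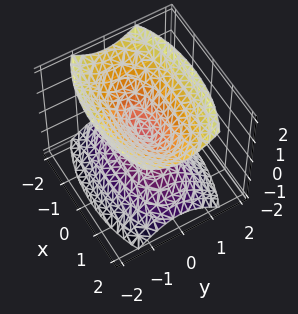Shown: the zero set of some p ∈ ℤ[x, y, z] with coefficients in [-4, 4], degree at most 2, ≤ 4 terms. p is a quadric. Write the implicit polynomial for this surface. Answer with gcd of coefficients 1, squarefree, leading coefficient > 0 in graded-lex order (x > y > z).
I count 2 distinct pieces.
Degree: a double cone through the origin; a quadric, so deg p = 2.
Symmetries: the x ↦ −x reflection is a symmetry, so x appears only in even powers; mirror symmetry y ↦ −y ⇒ only even powers of y; mirror symmetry z ↦ −z ⇒ only even powers of z.
Checking where it meets the axes: it meets the x-axis at x = 0 (among the integer gridlines); it meets the y-axis at y = 0 (among the integer gridlines); it crosses the z-axis at the gridline z = 0.
Matching integer coefficients to the picture gives p.

x^2 + 3*y^2 - 2*z^2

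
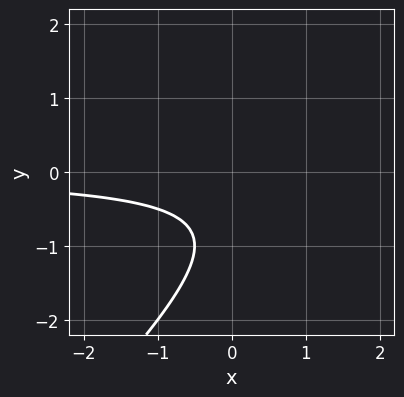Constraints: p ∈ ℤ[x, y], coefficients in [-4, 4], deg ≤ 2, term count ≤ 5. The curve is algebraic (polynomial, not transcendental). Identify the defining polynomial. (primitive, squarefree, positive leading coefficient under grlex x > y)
2*x*y - 2*y^2 - 3*y - 2

First, deg p = 2.
Then, against the integer gridlines: it misses every integer gridline on the y-axis; the curve avoids every integer x-axis point in the box.
Finally, matching integer coefficients to the picture gives p.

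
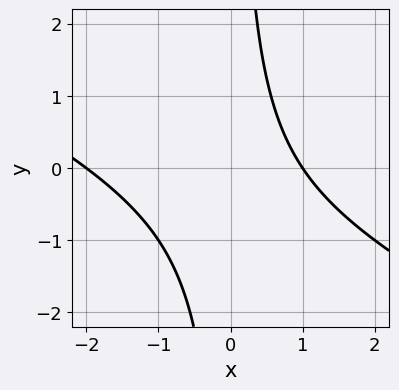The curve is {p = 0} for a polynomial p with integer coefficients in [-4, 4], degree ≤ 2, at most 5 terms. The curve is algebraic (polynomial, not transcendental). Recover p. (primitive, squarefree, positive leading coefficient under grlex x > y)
(a) Degree: no degree-1 curve has this shape, so deg p = 2.
(b) Against the integer gridlines: the x-axis gridline crossings are at x ∈ {-2, 1}; no y-intercept at any integer in the box.
(c) Together with the visible shape, these determine p as stated.

x^2 + 2*x*y + x - 2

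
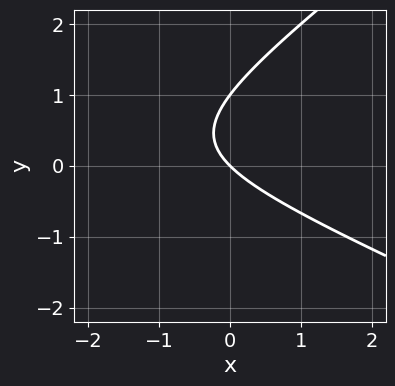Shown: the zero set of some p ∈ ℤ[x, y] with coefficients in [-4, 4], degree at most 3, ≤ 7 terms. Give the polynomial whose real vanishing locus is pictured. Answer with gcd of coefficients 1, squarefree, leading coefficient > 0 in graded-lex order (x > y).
x^2 + x*y - 3*y^2 + 3*x + 3*y

Degree: no degree-1 curve has this shape, so deg p = 2.
Against the integer gridlines: the y-axis gridline crossings are at y ∈ {0, 1}; it crosses the x-axis at the gridline x = 0.
These observations pin down the coefficients.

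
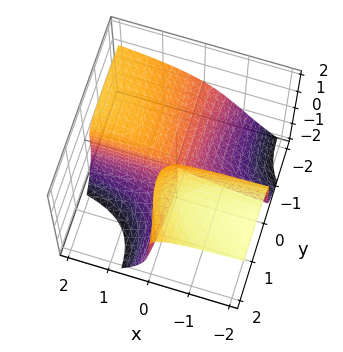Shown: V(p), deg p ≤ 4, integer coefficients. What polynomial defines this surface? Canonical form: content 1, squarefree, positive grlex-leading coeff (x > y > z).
2*x*y*z - y^2*z - z^3 - 3*x*y + 2*y*z

1. The degree is 3 — the shape is more complex than any degree-2 surface.
2. From the axis intercepts and sections: one z-axis crossing is at z = 0; the visible y-axis segment lies entirely on the surface; the visible x-axis segment lies entirely on the surface.
3. Together with the visible shape, these determine p as stated.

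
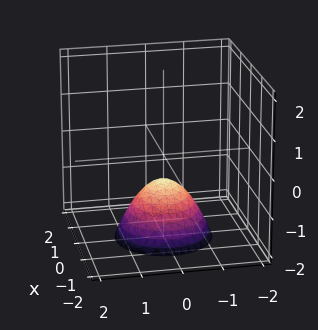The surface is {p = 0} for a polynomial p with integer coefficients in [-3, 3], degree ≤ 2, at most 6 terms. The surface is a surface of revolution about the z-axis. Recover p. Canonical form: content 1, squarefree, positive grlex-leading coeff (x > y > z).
Degree: no degree-1 surface has this shape, so deg p = 2.
Symmetries: rotational symmetry about the z-axis ⇒ p depends on x, y only through x² + y².
Checking where it meets the axes: a circular section at z = -2 has radius between 1 and 2; it misses every integer gridline on the x-axis; no y-intercept at any integer in the box.
These observations pin down the coefficients.

3*x^2 + 3*y^2 + 3*z + 2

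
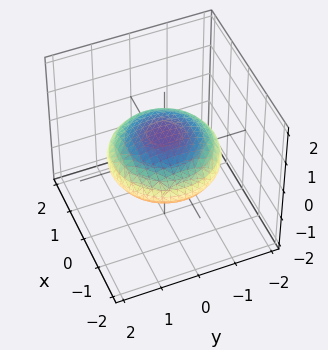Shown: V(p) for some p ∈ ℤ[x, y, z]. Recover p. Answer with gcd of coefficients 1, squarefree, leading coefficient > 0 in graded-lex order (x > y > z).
x^2 + y^2 + 3*z^2 - 2

1. deg p = 2. No degree-1 surface has this shape.
2. By symmetry, the z-axis is an axis of rotation, so x and y enter only as x² + y².
3. From the visible intercepts: a circular section at z = 0 has radius between 1 and 2.
4. The integer polynomial consistent with all of this is the stated p.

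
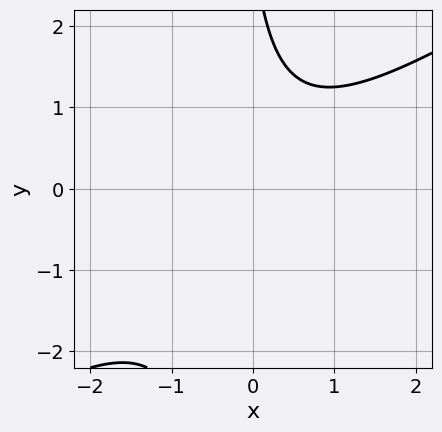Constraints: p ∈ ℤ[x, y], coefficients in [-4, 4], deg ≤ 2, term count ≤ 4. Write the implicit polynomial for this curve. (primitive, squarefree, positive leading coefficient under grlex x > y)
2*x^2 - 3*x*y - y + 3

(a) deg p = 2. The shape is more complex than any degree-1 curve.
(b) Reading off the gridlines: the curve avoids every integer y-axis point in the box; it misses every integer gridline on the x-axis.
(c) Assembling these constraints gives the stated polynomial.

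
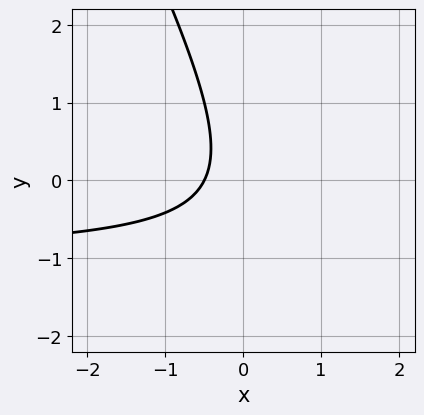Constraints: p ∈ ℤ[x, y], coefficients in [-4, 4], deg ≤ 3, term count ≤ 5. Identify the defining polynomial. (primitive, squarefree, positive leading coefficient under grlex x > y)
First, deg p = 2. No degree-1 curve has this shape.
Next, from the visible intercepts: no y-intercept at any integer in the box.
Finally, putting this together gives p.

2*x*y + y^2 + 2*x + 1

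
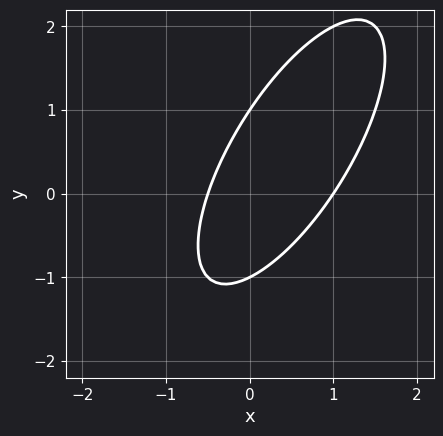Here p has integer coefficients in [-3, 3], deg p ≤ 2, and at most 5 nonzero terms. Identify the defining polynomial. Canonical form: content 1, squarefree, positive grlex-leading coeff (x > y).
2*x^2 - 2*x*y + y^2 - x - 1

Degree: no degree-1 curve has this shape, so deg p = 2.
From the visible intercepts: among the integer gridlines, it crosses the y-axis at y ∈ {-1, 1}; one x-axis crossing is at x = 1.
Together with the visible shape, these determine p as stated.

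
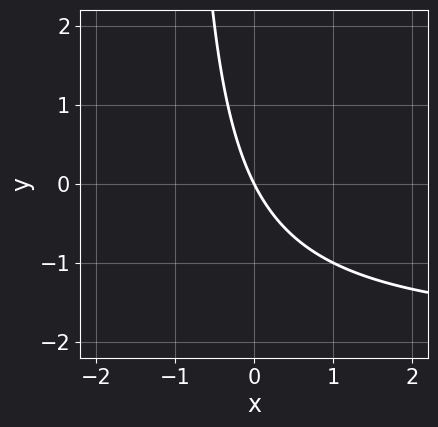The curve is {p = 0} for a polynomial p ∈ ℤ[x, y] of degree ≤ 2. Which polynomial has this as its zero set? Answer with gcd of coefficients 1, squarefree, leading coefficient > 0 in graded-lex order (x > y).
x*y + 2*x + y

1. deg p = 2.
2. From the axis intercepts and sections: it crosses the y-axis at the gridline y = 0; one x-axis crossing is at x = 0.
3. Matching integer coefficients to the picture gives p.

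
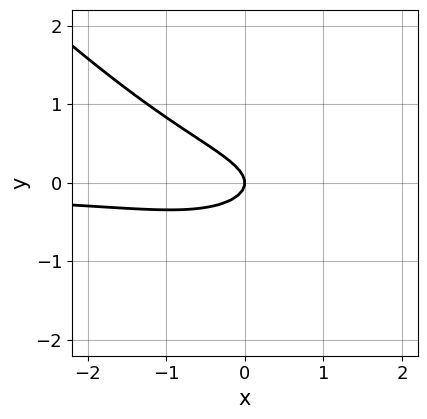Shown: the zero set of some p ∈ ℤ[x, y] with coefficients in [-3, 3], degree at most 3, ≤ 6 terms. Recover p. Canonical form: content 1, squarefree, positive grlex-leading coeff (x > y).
x^2*y - y^3 - x*y - 3*y^2 - x

(a) The degree is 3 — a generic line meets the curve in up to 3 points.
(b) Checking where it meets the axes: one x-axis crossing is at x = 0; it meets the y-axis at y = 0 (among the integer gridlines).
(c) These observations pin down the coefficients.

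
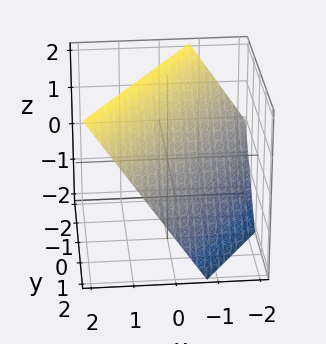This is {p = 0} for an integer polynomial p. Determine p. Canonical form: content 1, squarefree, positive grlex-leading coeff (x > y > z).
3*x - 2*y - 2*z + 2

deg p = 1. The surface is flat (a plane).
From the visible intercepts: it meets the y-axis at y = 1 (among the integer gridlines); one z-axis crossing is at z = 1.
Together with the visible shape, these determine p as stated.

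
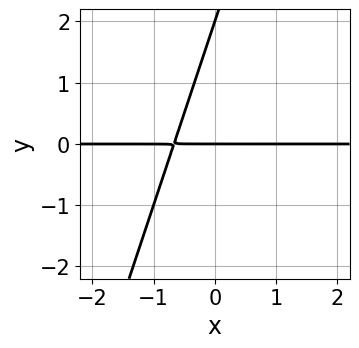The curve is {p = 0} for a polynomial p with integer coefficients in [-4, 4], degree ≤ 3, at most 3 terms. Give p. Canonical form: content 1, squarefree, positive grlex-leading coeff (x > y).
3*x*y - y^2 + 2*y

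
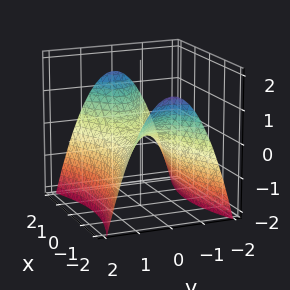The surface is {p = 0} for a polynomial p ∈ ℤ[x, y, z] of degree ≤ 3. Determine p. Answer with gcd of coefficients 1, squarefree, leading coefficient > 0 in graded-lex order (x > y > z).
x^2 - 3*y^2 - 3*z

(a) deg p = 2.
(b) Symmetries: it's symmetric under x → −x, forcing even powers of x; mirror symmetry y ↦ −y ⇒ only even powers of y.
(c) From the visible intercepts: it meets the z-axis at z = 0 (among the integer gridlines); it meets the y-axis at y = 0 (among the integer gridlines); one x-axis crossing is at x = 0.
(d) Putting this together gives p.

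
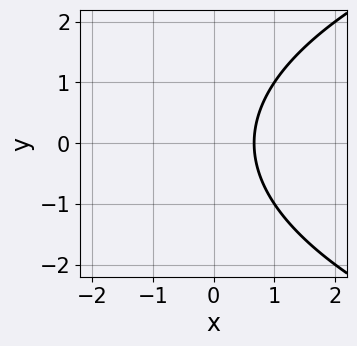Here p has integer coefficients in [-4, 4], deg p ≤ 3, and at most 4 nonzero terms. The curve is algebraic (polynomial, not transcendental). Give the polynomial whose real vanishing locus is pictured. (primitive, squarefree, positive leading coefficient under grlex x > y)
y^2 - 3*x + 2

1. The degree is 2 — the shape is more complex than any degree-1 curve.
2. Symmetries: the y ↦ −y reflection is a symmetry, so y appears only in even powers.
3. Observable constraints: it misses every integer gridline on the y-axis.
4. Solving for integer coefficients yields p as stated.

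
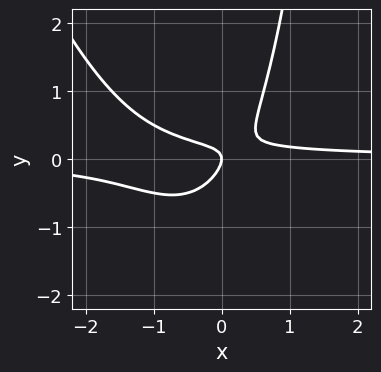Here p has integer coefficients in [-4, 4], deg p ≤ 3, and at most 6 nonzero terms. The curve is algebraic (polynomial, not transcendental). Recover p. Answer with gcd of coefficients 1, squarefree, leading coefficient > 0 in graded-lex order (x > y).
3*x^2*y + x*y^2 + 3*x*y - 3*y^2 - x

deg p = 3. The shape is more complex than any degree-2 curve.
Observable constraints: it meets the y-axis at y = 0 (among the integer gridlines); it meets the x-axis at x = 0 (among the integer gridlines).
Fitting integer coefficients to these (and the overall shape) gives p.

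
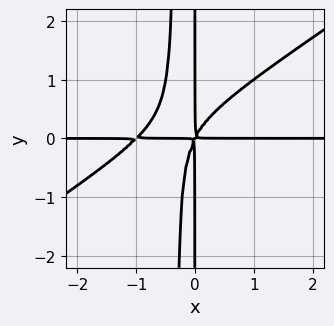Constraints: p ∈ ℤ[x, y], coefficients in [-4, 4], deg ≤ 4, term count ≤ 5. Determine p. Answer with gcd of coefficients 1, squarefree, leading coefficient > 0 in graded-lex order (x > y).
2*x^3*y - 3*x^2*y^2 + 2*x^2*y - x*y^2

1. deg p = 4.
2. From the visible intercepts: the visible y-axis segment lies entirely on the curve; the visible x-axis segment lies entirely on the curve.
3. Putting this together gives p.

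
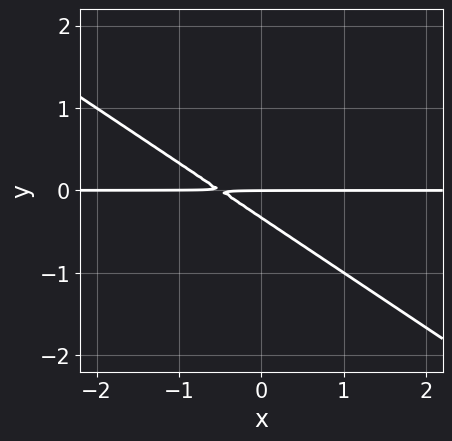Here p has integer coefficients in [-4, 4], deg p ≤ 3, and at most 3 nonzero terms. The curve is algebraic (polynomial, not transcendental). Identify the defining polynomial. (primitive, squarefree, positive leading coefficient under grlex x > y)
2*x*y + 3*y^2 + y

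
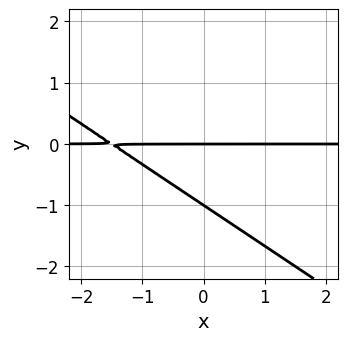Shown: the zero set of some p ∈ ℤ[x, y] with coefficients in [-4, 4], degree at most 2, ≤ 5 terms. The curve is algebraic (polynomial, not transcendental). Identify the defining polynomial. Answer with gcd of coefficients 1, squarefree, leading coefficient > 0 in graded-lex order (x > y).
2*x*y + 3*y^2 + 3*y

First, deg p = 2. The shape is more complex than any degree-1 curve.
Next, checking where it meets the axes: the visible x-axis segment lies entirely on the curve; the y-axis gridline crossings are at y ∈ {-1, 0}.
Finally, solving for integer coefficients yields p as stated.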